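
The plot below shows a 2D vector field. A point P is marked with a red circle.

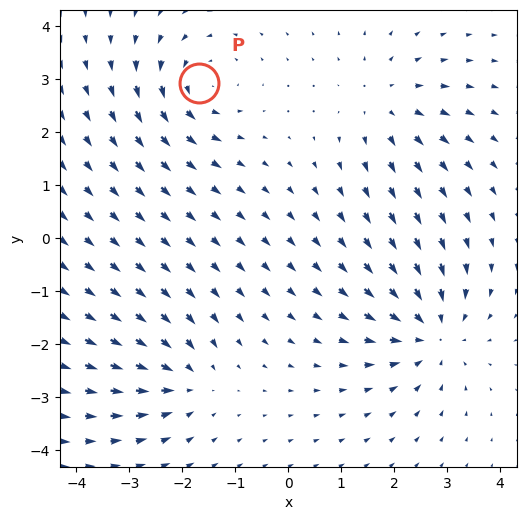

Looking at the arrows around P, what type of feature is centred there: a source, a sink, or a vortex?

vortex

At P (-1.7, 2.9) the arrows circulate counterclockwise. Divergence ≈0, curl about +4 — near-zero divergence with nonzero curl is a vortex.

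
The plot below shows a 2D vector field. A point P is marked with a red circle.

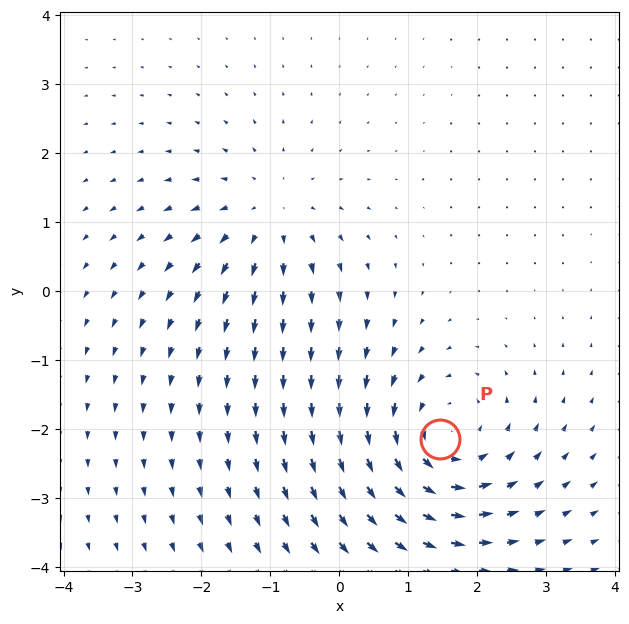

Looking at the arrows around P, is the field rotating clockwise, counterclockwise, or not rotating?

Near P at (1.5, -2.1) the arrows circulate counterclockwise. The curl (z-component) there is about +4; positive curl means counterclockwise rotation.

counterclockwise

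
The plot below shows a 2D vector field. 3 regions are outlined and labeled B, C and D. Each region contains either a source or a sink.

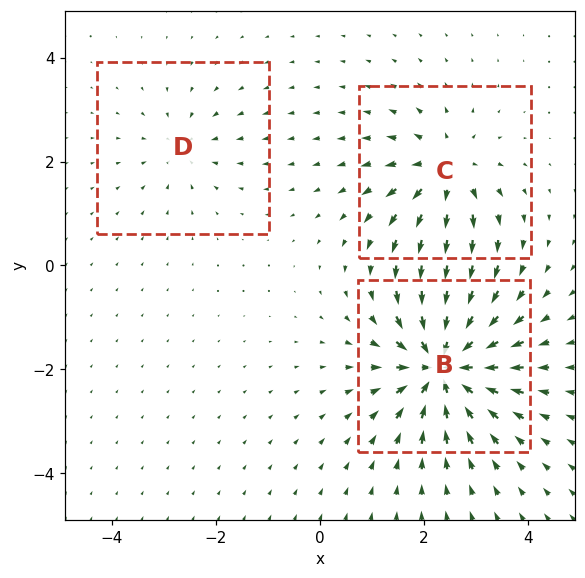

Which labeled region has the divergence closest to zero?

D

Divergence at each region's feature centre — B: about -6, C: about +4, D: about -2. Region D is closest to zero.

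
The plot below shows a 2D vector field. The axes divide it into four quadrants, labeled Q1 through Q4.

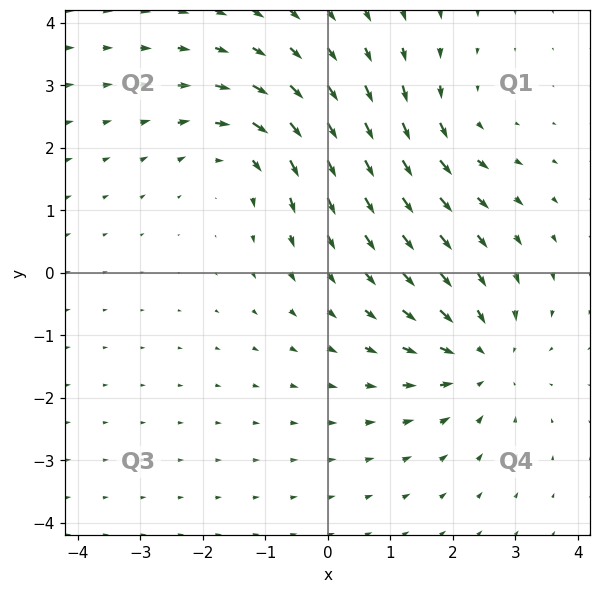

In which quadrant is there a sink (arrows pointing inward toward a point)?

Q4

The sink sits at approximately (2.5, -1.4), which lies in quadrant Q4. The divergence there is about -4, negative as expected for a sink.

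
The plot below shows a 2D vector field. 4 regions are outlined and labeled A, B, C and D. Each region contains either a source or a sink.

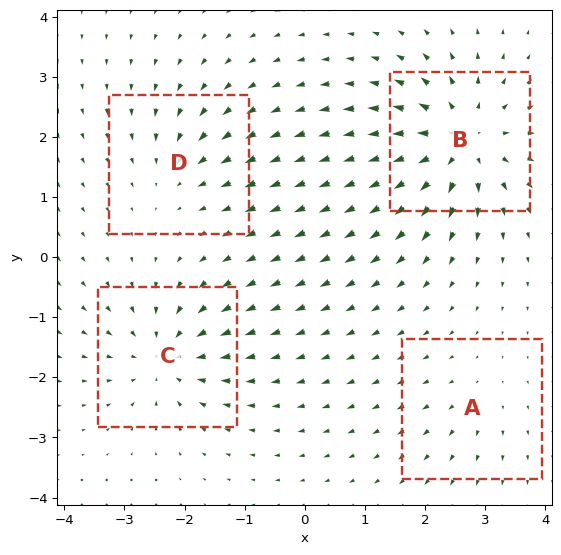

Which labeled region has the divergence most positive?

Divergence at each region's feature centre — A: about +2, B: about +8, C: about -6, D: about -4. Region B is most positive.

B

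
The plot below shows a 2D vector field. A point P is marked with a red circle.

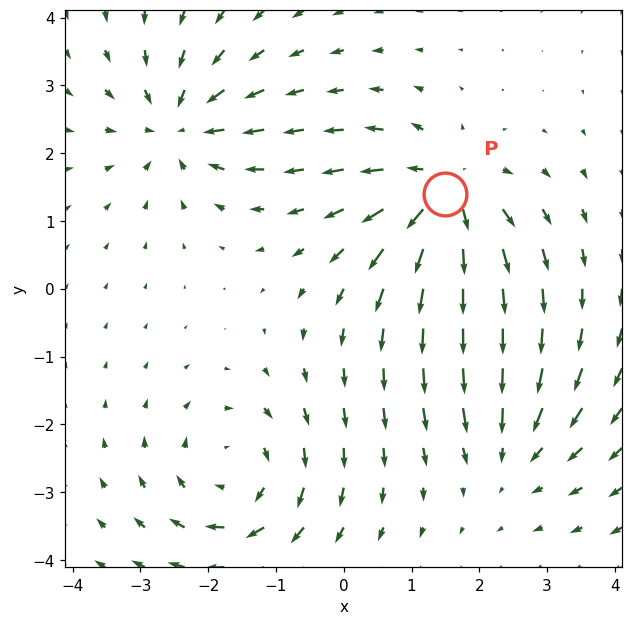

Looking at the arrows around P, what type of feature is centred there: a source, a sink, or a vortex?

source

At P (1.5, 1.4) the arrows spread outward. Divergence about +7, curl ≈0 — positive divergence with near-zero curl is a source.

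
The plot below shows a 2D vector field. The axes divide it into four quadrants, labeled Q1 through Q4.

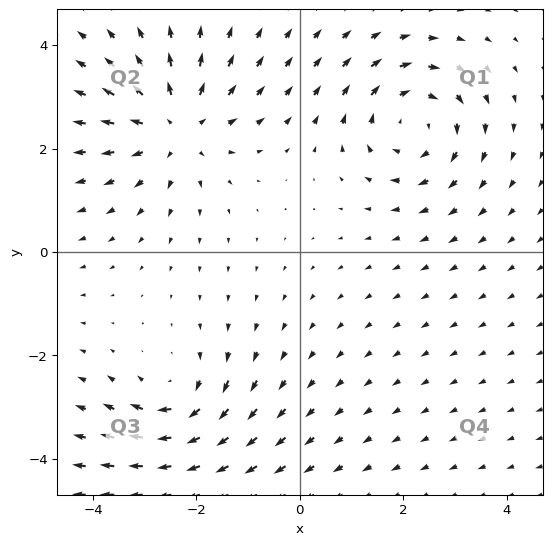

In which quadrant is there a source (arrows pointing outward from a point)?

The source sits at approximately (-2.4, 2.4), which lies in quadrant Q2. The divergence there is about +4, positive as expected for a source.

Q2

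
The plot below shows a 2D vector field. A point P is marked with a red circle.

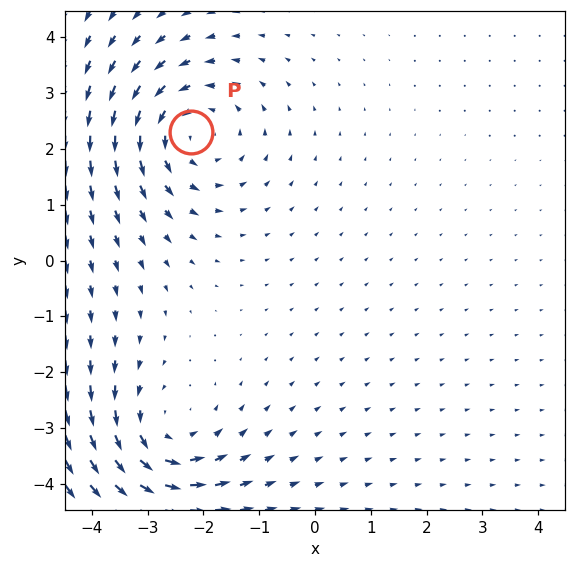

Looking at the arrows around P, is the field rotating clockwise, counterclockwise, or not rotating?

Near P at (-2.2, 2.3) the arrows circulate counterclockwise. The curl (z-component) there is about +3; positive curl means counterclockwise rotation.

counterclockwise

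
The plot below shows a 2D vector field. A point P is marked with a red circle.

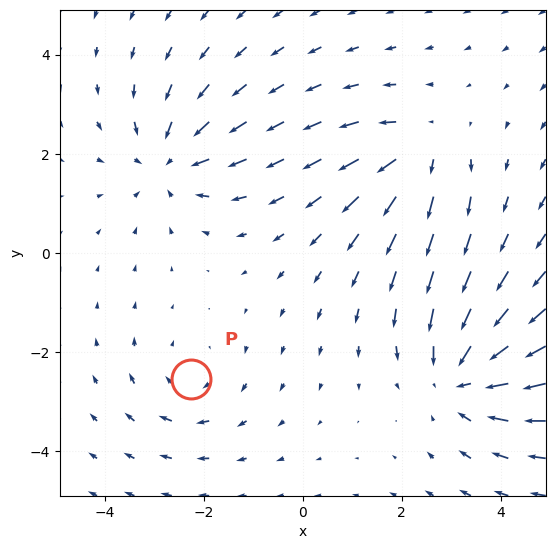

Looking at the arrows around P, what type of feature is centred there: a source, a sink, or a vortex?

At P (-2.3, -2.5) the arrows circulate clockwise. Divergence ≈0, curl about -3 — near-zero divergence with nonzero curl is a vortex.

vortex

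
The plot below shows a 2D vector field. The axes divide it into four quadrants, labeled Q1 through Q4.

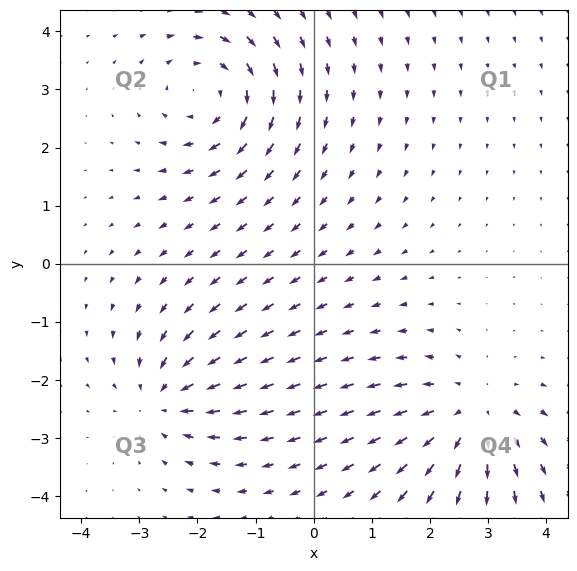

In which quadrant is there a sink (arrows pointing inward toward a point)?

The sink sits at approximately (-2.6, -2.3), which lies in quadrant Q3. The divergence there is about -5, negative as expected for a sink.

Q3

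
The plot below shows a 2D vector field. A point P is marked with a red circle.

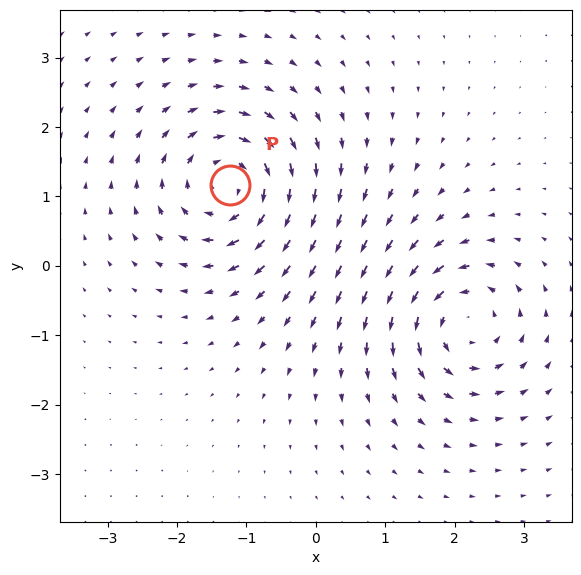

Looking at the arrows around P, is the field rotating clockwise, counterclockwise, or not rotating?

clockwise

Near P at (-1.2, 1.2) the arrows circulate clockwise. The curl (z-component) there is about -5; negative curl means clockwise rotation.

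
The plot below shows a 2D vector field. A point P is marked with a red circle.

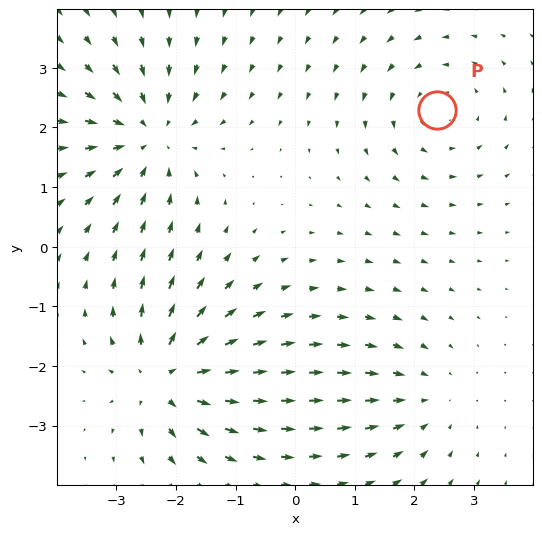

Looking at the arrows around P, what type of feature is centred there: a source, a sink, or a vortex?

At P (2.4, 2.3) the arrows circulate counterclockwise. Divergence ≈0, curl about +3 — near-zero divergence with nonzero curl is a vortex.

vortex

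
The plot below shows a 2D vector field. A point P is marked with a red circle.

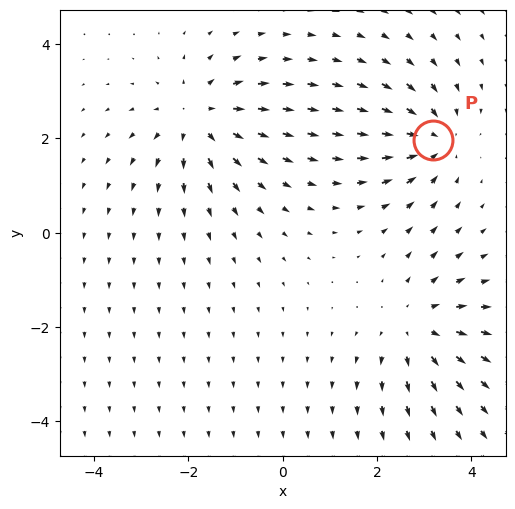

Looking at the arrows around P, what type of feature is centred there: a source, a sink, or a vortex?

At P (3.2, 2.0) the arrows converge inward. Divergence about -3, curl ≈0 — negative divergence with near-zero curl is a sink.

sink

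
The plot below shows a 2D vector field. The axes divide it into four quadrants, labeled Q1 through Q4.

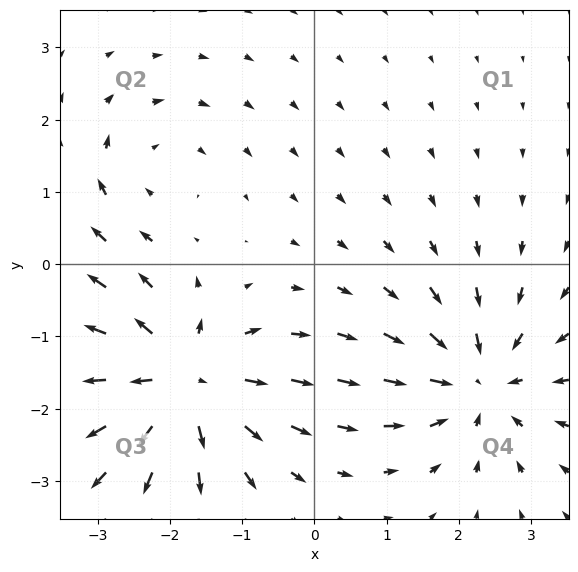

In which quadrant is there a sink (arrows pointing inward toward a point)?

The sink sits at approximately (2.3, -1.6), which lies in quadrant Q4. The divergence there is about -5, negative as expected for a sink.

Q4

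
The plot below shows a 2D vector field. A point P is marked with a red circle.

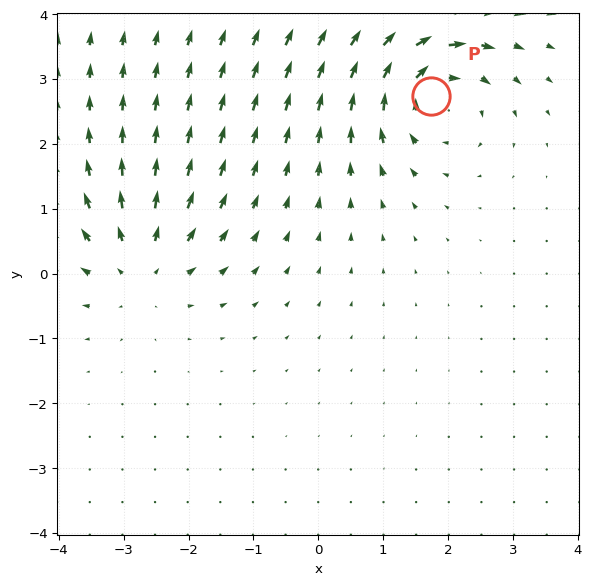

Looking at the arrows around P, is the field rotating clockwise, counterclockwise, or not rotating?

Near P at (1.7, 2.7) the arrows circulate clockwise. The curl (z-component) there is about -5; negative curl means clockwise rotation.

clockwise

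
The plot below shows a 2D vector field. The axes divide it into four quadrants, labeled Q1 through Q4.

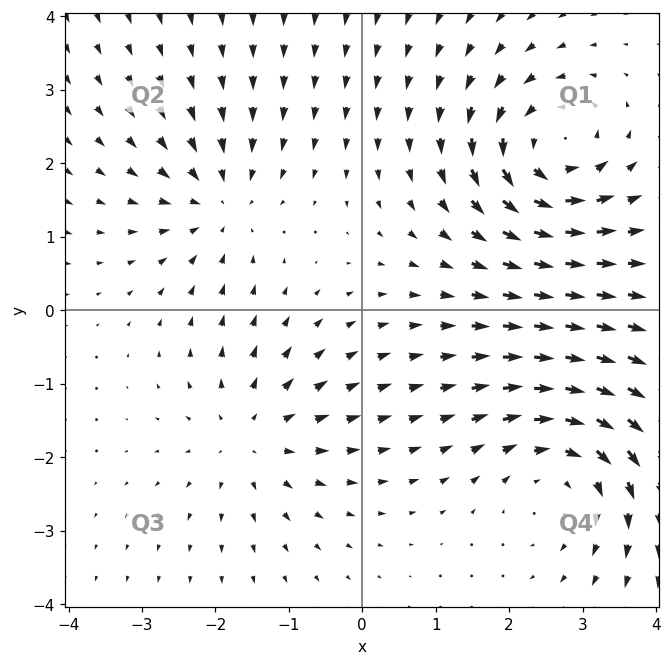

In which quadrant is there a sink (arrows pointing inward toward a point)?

Q2

The sink sits at approximately (-2.0, 1.5), which lies in quadrant Q2. The divergence there is about -4, negative as expected for a sink.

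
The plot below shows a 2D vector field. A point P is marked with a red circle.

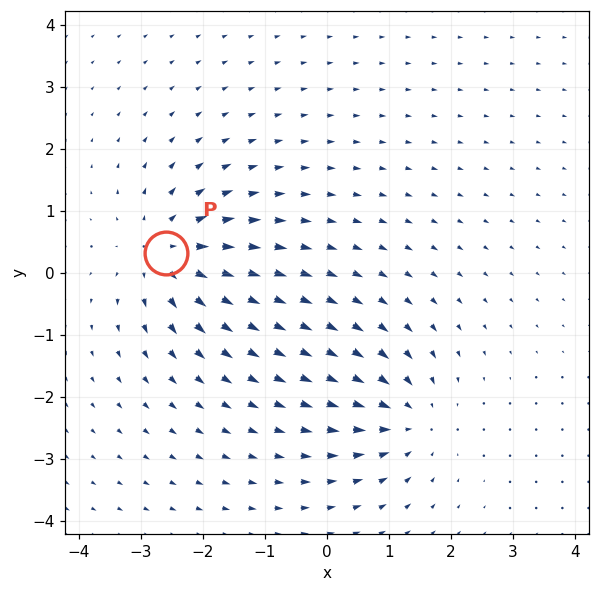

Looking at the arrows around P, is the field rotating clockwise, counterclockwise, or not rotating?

Near P at (-2.6, 0.3) the arrows show no circulation. The curl there is ≈0.

not rotating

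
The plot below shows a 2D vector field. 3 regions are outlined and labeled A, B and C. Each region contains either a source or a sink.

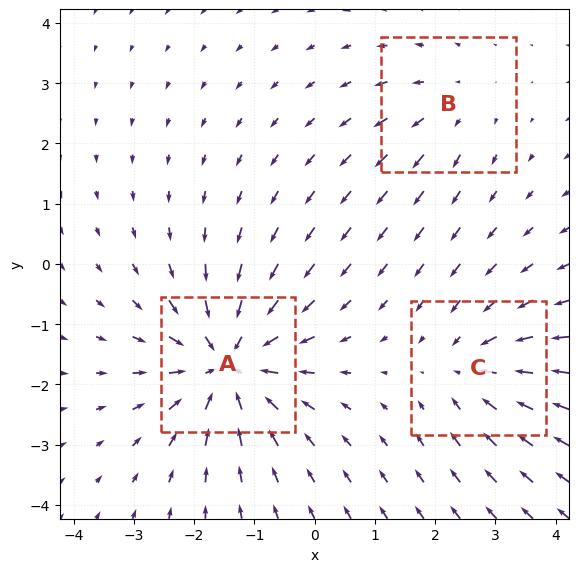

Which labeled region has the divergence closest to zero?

B

Divergence at each region's feature centre — A: about -5, B: about +2, C: about -3. Region B is closest to zero.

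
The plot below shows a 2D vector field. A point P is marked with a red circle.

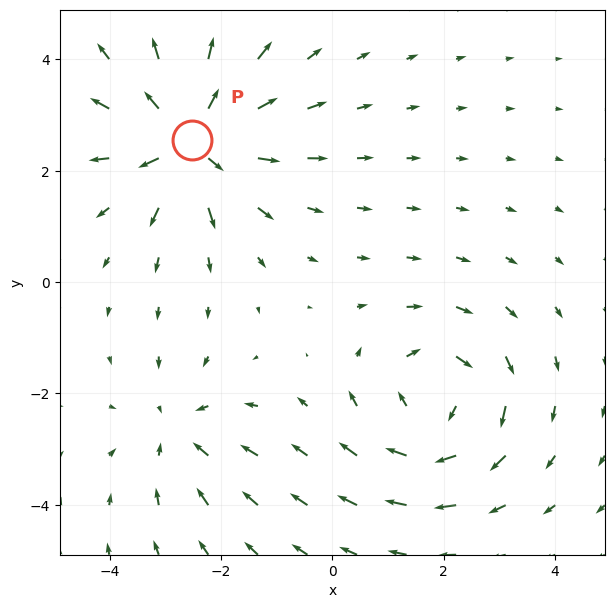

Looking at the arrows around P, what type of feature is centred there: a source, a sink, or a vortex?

source

At P (-2.5, 2.5) the arrows spread outward. Divergence about +6, curl ≈0 — positive divergence with near-zero curl is a source.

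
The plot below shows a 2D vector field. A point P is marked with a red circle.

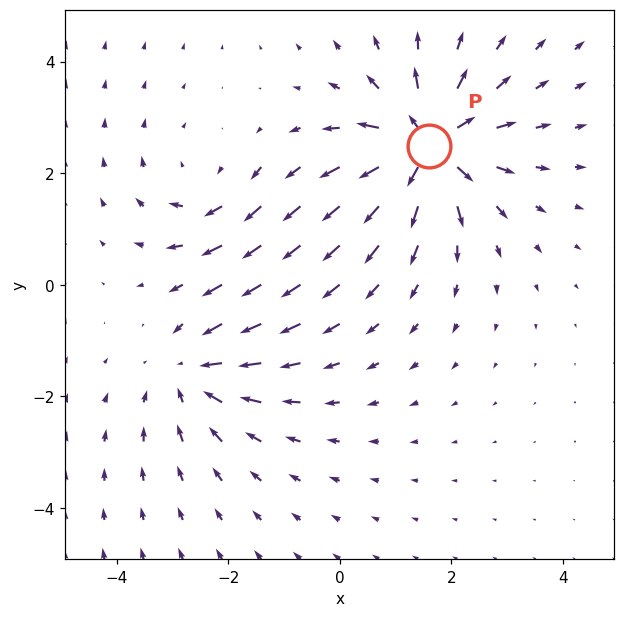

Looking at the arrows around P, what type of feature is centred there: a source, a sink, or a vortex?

At P (1.6, 2.5) the arrows spread outward. Divergence about +6, curl ≈0 — positive divergence with near-zero curl is a source.

source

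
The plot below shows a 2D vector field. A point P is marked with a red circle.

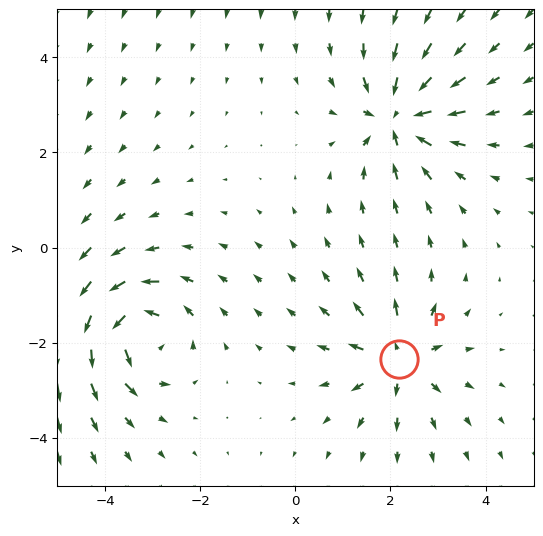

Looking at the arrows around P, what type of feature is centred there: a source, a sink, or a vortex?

source

At P (2.2, -2.3) the arrows spread outward. Divergence about +4, curl ≈0 — positive divergence with near-zero curl is a source.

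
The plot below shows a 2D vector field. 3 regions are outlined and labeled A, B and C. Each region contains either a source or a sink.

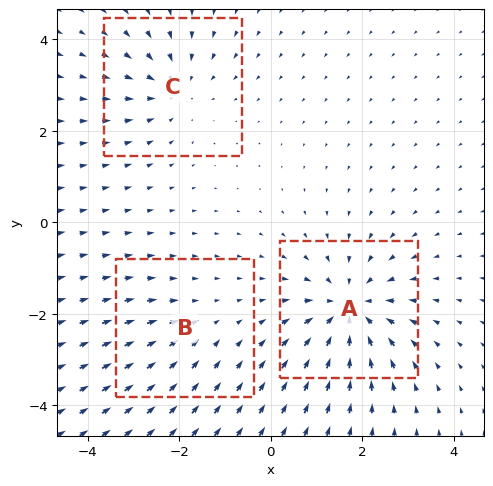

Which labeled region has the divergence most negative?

A

Divergence at each region's feature centre — A: about -5, B: about -2, C: about -3. Region A is most negative.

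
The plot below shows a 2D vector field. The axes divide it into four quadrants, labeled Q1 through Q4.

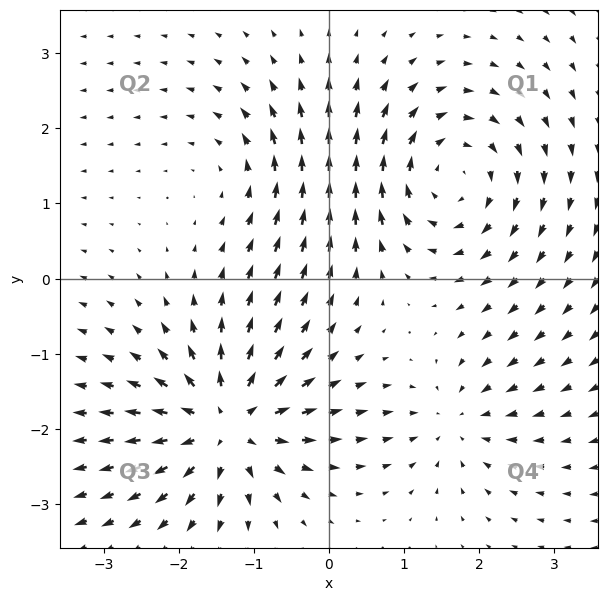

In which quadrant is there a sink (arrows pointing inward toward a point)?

The sink sits at approximately (1.7, -1.9), which lies in quadrant Q4. The divergence there is about -4, negative as expected for a sink.

Q4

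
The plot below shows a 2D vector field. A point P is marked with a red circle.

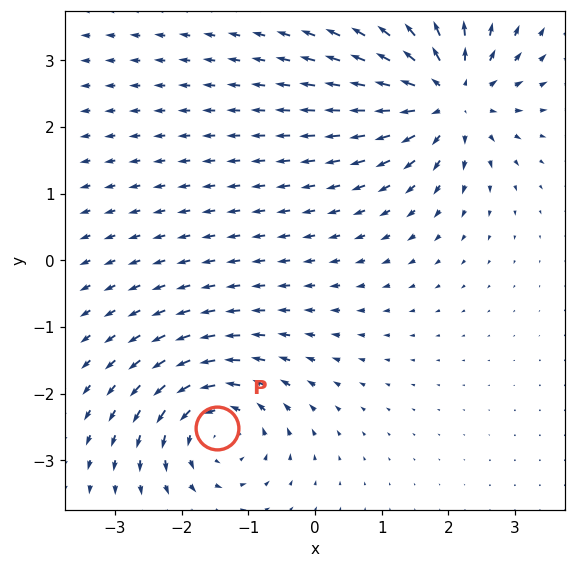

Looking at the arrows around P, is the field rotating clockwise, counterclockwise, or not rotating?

Near P at (-1.5, -2.5) the arrows circulate counterclockwise. The curl (z-component) there is about +5; positive curl means counterclockwise rotation.

counterclockwise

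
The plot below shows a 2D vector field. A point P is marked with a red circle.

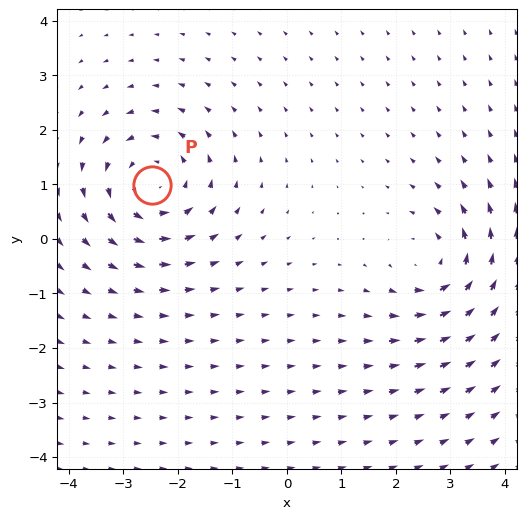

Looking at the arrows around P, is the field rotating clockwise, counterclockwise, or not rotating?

counterclockwise

Near P at (-2.5, 1.0) the arrows circulate counterclockwise. The curl (z-component) there is about +3; positive curl means counterclockwise rotation.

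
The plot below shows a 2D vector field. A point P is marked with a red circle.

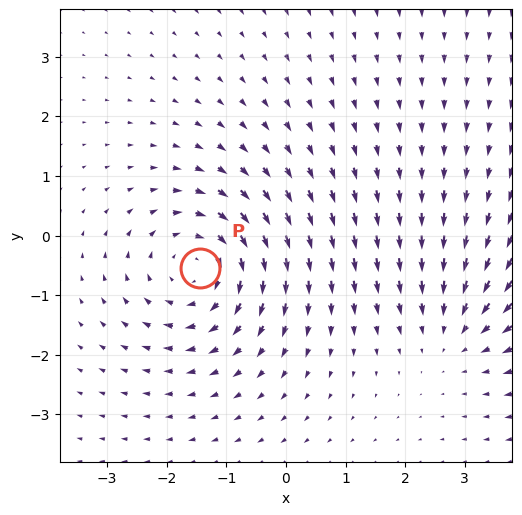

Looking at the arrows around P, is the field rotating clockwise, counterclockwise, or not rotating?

clockwise

Near P at (-1.4, -0.6) the arrows circulate clockwise. The curl (z-component) there is about -4; negative curl means clockwise rotation.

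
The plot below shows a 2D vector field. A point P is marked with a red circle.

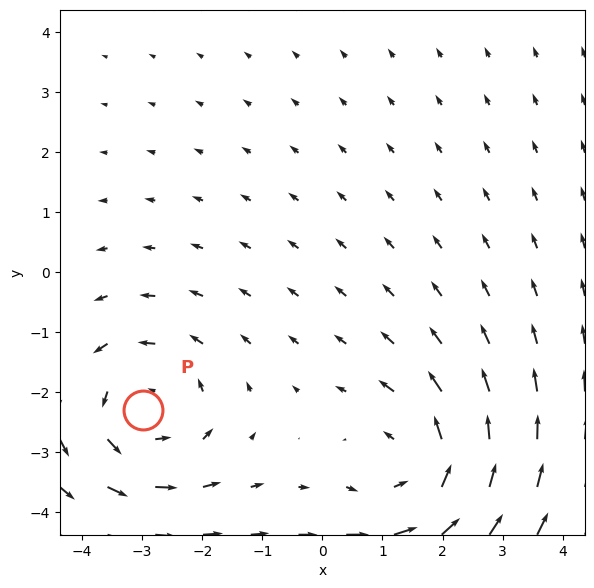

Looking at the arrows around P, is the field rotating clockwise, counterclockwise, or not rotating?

counterclockwise

Near P at (-3.0, -2.3) the arrows circulate counterclockwise. The curl (z-component) there is about +3; positive curl means counterclockwise rotation.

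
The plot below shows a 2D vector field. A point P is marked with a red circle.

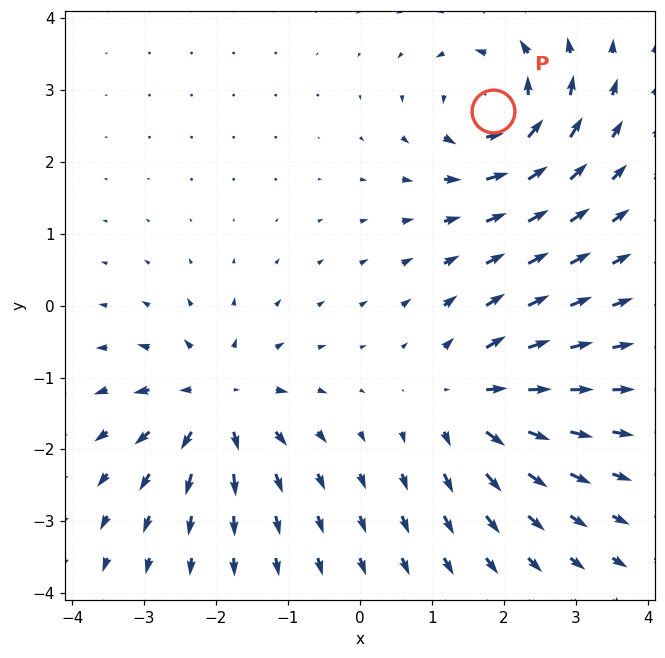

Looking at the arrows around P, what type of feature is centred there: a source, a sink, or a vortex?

vortex

At P (1.8, 2.7) the arrows circulate counterclockwise. Divergence ≈0, curl about +6 — near-zero divergence with nonzero curl is a vortex.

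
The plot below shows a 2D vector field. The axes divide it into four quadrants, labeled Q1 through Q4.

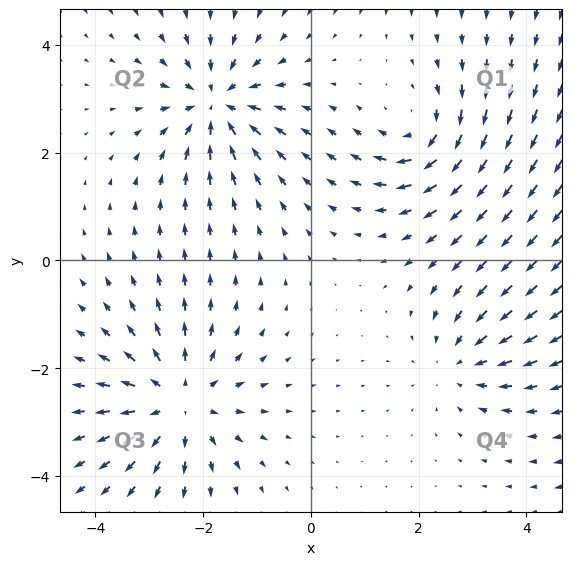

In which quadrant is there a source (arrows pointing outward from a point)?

The source sits at approximately (-2.5, -2.6), which lies in quadrant Q3. The divergence there is about +5, positive as expected for a source.

Q3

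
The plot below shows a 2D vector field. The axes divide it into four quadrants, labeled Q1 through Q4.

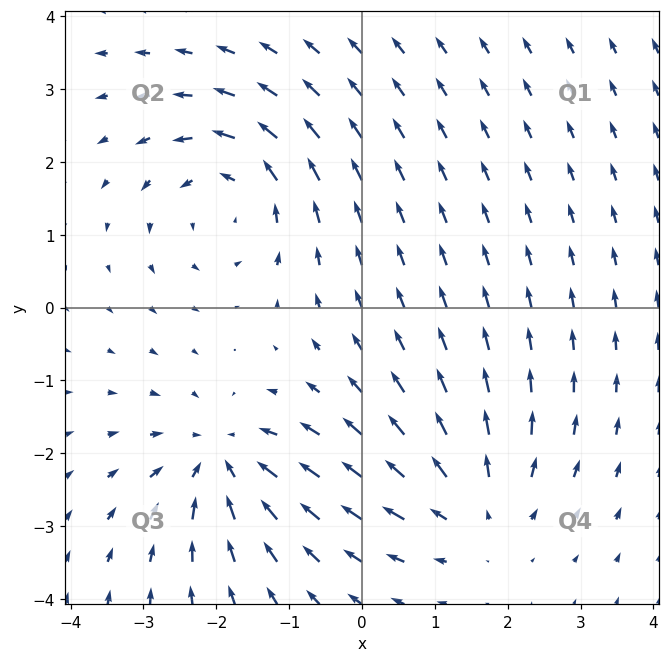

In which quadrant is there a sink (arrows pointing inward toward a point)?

The sink sits at approximately (-1.9, -2.1), which lies in quadrant Q3. The divergence there is about -5, negative as expected for a sink.

Q3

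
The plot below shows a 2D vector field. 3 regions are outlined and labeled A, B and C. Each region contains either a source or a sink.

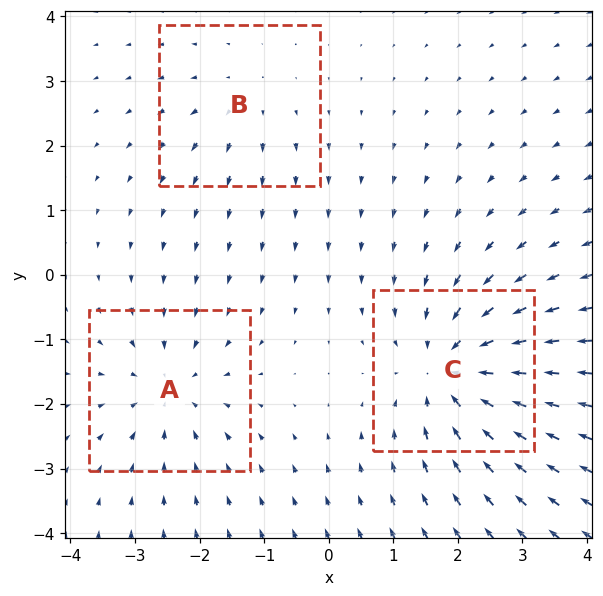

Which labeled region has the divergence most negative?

C

Divergence at each region's feature centre — A: about -3, B: about +2, C: about -5. Region C is most negative.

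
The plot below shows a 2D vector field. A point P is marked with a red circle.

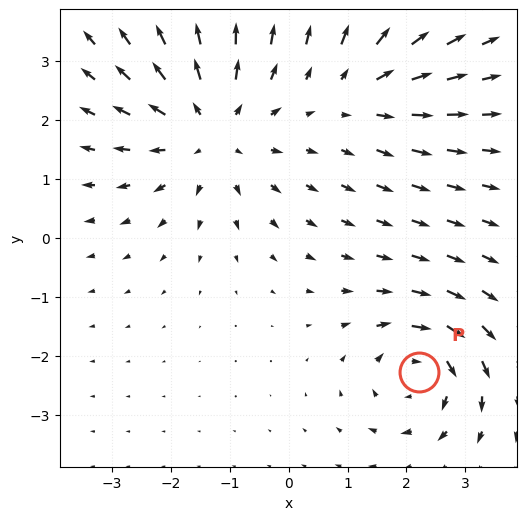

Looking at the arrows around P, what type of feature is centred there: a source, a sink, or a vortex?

vortex

At P (2.2, -2.3) the arrows circulate clockwise. Divergence ≈0, curl about -4 — near-zero divergence with nonzero curl is a vortex.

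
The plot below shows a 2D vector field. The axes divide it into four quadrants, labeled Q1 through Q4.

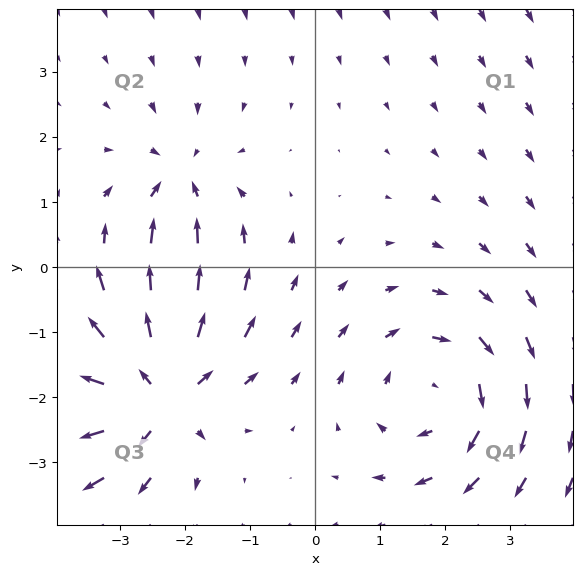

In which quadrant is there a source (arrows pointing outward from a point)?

The source sits at approximately (-2.4, -1.9), which lies in quadrant Q3. The divergence there is about +5, positive as expected for a source.

Q3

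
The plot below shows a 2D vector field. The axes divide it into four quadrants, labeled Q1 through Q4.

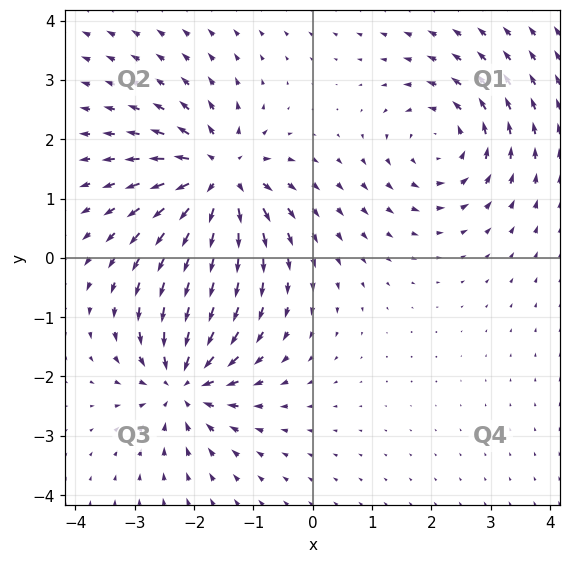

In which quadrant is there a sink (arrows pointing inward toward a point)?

Q3

The sink sits at approximately (-2.2, -2.1), which lies in quadrant Q3. The divergence there is about -5, negative as expected for a sink.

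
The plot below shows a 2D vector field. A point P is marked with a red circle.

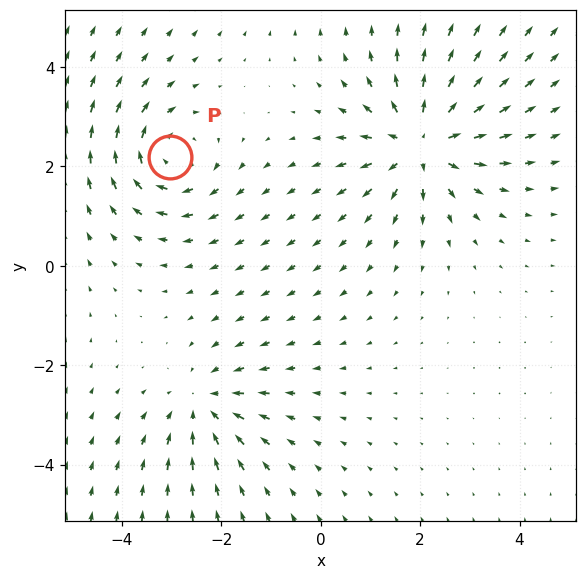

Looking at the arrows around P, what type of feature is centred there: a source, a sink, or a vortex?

vortex

At P (-3.0, 2.2) the arrows circulate clockwise. Divergence ≈0, curl about -3 — near-zero divergence with nonzero curl is a vortex.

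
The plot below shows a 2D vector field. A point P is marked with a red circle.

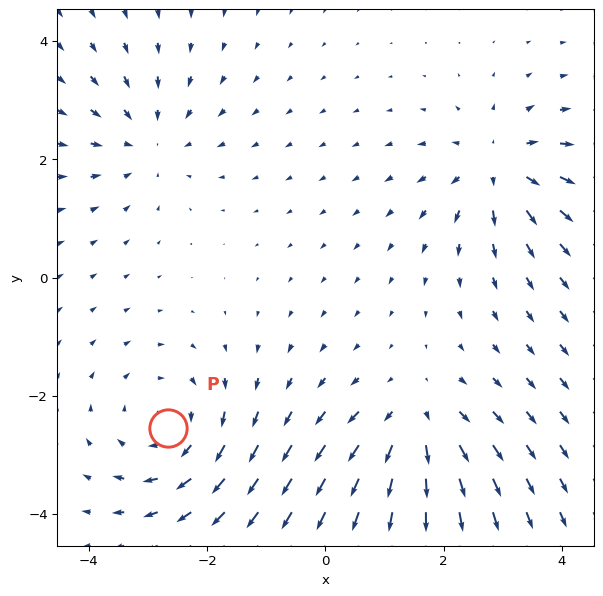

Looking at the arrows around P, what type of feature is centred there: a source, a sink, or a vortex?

At P (-2.7, -2.5) the arrows circulate clockwise. Divergence ≈0, curl about -4 — near-zero divergence with nonzero curl is a vortex.

vortex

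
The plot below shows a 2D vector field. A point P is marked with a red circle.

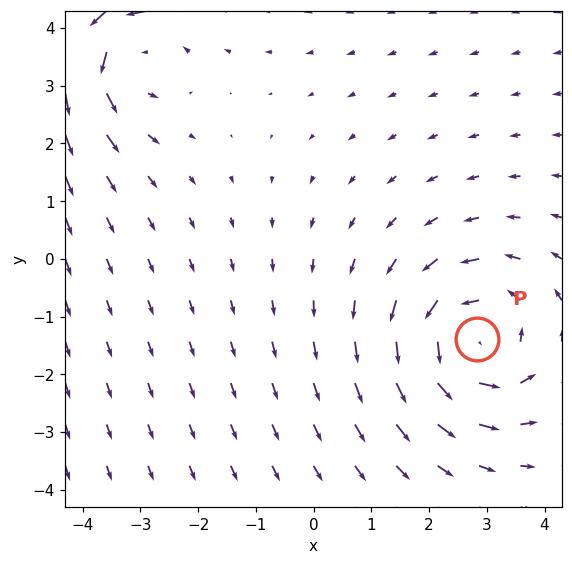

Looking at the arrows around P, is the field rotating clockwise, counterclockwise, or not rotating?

counterclockwise

Near P at (2.8, -1.4) the arrows circulate counterclockwise. The curl (z-component) there is about +5; positive curl means counterclockwise rotation.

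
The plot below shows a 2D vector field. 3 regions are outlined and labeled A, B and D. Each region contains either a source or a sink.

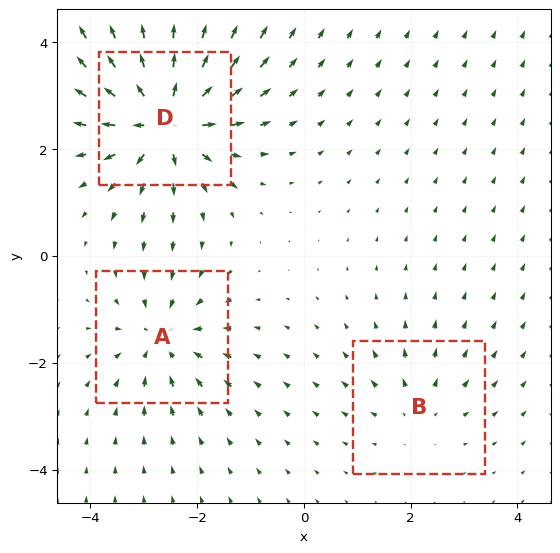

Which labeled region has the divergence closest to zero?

Divergence at each region's feature centre — A: about -4, B: about +2, D: about +6. Region B is closest to zero.

B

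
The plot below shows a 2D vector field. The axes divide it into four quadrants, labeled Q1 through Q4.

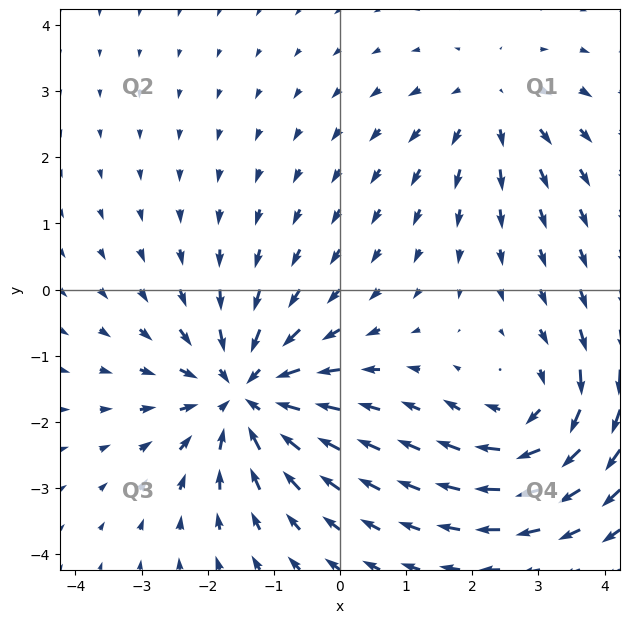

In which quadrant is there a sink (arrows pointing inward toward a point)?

Q3

The sink sits at approximately (-1.5, -1.6), which lies in quadrant Q3. The divergence there is about -5, negative as expected for a sink.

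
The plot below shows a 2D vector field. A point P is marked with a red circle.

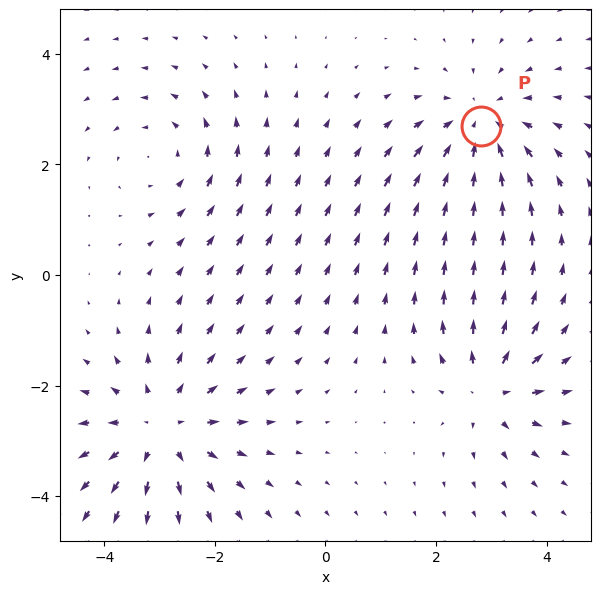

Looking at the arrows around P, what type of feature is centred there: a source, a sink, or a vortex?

At P (2.8, 2.7) the arrows converge inward. Divergence about -4, curl ≈0 — negative divergence with near-zero curl is a sink.

sink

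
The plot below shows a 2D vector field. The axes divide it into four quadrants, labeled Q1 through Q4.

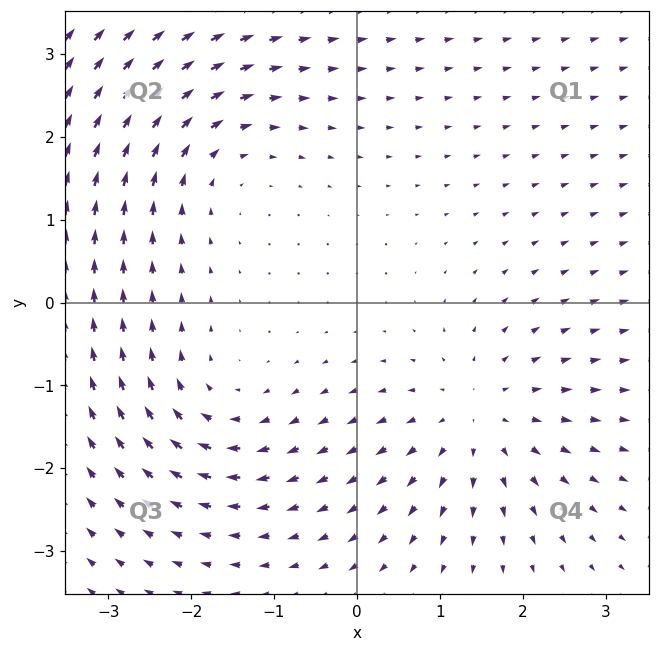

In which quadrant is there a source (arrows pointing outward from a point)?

The source sits at approximately (1.5, -1.4), which lies in quadrant Q4. The divergence there is about +4, positive as expected for a source.

Q4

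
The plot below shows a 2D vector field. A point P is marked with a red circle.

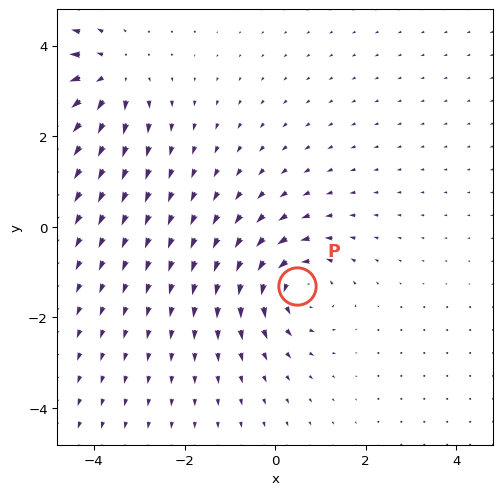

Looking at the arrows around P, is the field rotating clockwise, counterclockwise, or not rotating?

Near P at (0.5, -1.3) the arrows circulate counterclockwise. The curl (z-component) there is about +5; positive curl means counterclockwise rotation.

counterclockwise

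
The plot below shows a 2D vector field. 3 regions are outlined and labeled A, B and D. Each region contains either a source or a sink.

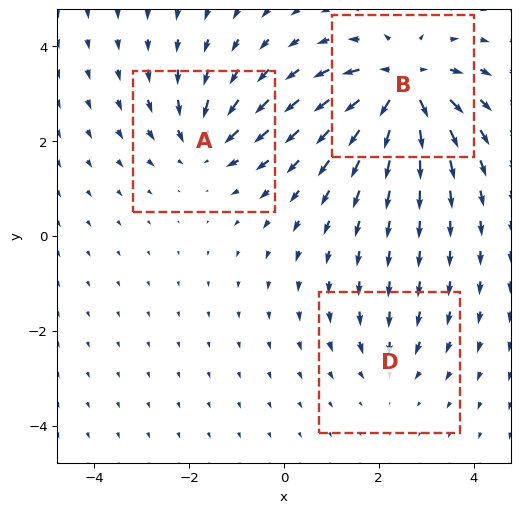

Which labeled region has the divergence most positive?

Divergence at each region's feature centre — A: about -4, B: about +6, D: about -2. Region B is most positive.

B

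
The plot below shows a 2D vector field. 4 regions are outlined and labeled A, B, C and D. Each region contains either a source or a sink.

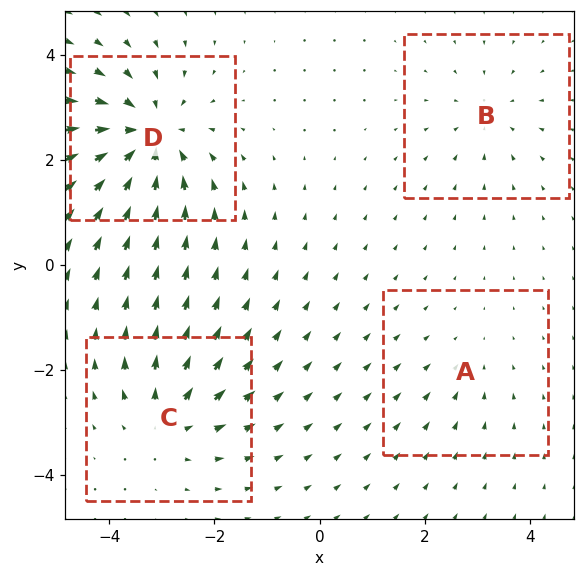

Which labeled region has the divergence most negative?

Divergence at each region's feature centre — A: about -2, B: about -3, C: about +5, D: about -7. Region D is most negative.

D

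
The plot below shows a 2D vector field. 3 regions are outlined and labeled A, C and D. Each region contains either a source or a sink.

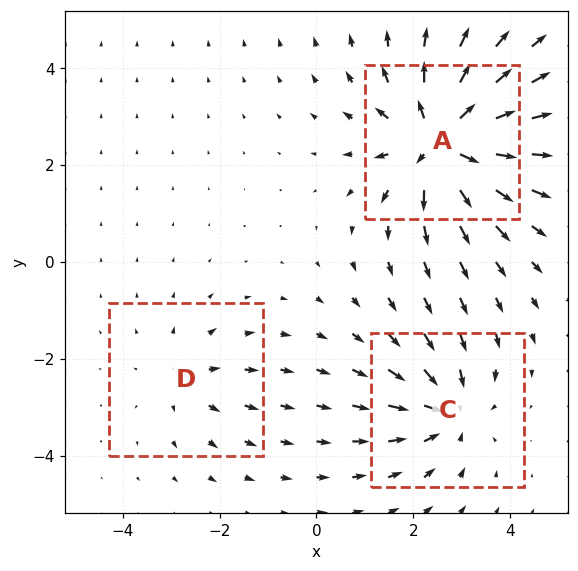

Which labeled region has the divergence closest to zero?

D

Divergence at each region's feature centre — A: about +6, C: about -3, D: about +2. Region D is closest to zero.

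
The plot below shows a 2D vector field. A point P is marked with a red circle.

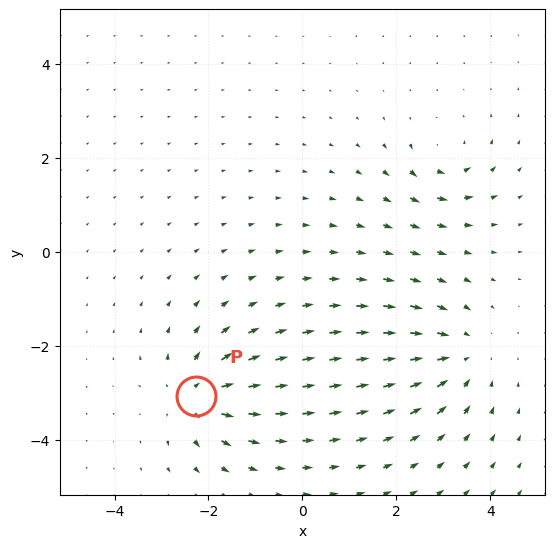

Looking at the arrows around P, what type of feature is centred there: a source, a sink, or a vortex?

source

At P (-2.3, -3.1) the arrows spread outward. Divergence about +5, curl ≈0 — positive divergence with near-zero curl is a source.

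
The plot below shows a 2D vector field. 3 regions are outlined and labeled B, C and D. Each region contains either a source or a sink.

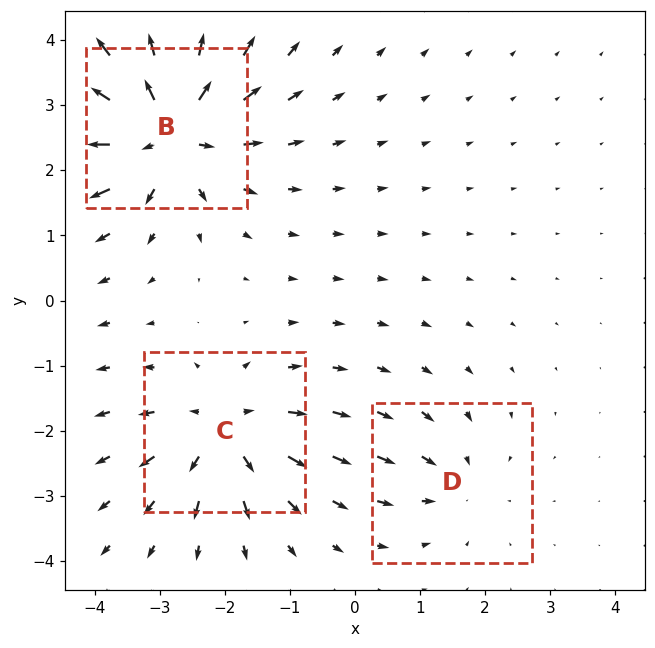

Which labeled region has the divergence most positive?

B

Divergence at each region's feature centre — B: about +6, C: about +4, D: about -2. Region B is most positive.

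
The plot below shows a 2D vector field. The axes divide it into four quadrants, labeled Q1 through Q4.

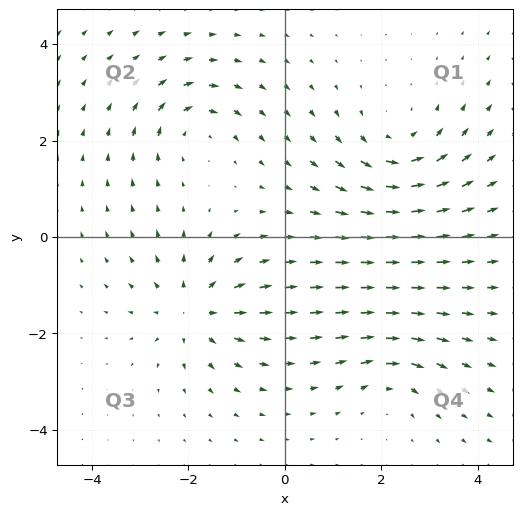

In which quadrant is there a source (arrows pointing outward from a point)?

Q3

The source sits at approximately (-1.9, -1.5), which lies in quadrant Q3. The divergence there is about +5, positive as expected for a source.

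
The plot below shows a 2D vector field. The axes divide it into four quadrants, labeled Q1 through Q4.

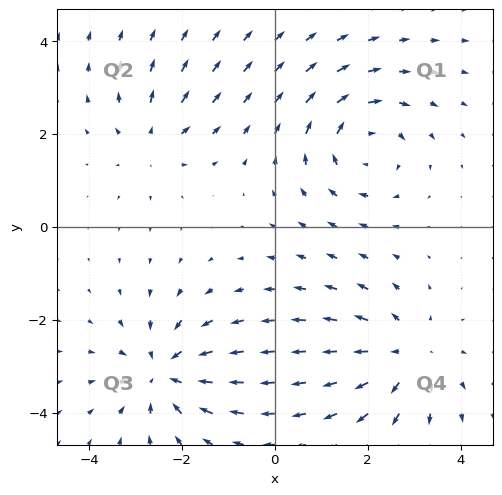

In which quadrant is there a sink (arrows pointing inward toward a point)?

The sink sits at approximately (-2.4, -3.1), which lies in quadrant Q3. The divergence there is about -5, negative as expected for a sink.

Q3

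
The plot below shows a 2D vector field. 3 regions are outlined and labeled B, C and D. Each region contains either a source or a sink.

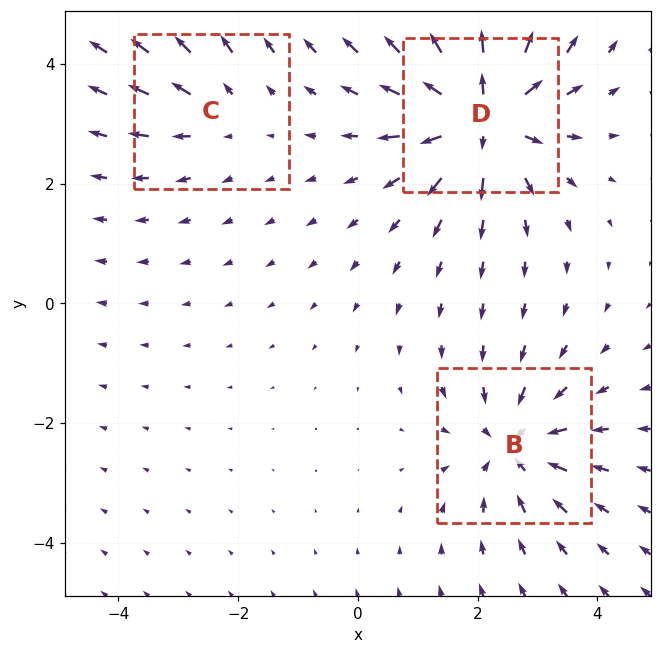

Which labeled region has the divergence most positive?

Divergence at each region's feature centre — B: about -4, C: about +2, D: about +6. Region D is most positive.

D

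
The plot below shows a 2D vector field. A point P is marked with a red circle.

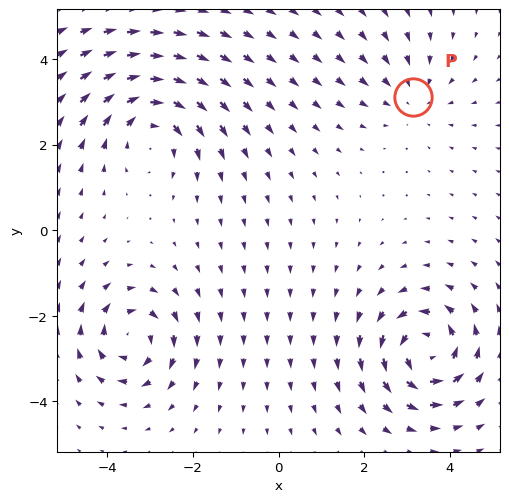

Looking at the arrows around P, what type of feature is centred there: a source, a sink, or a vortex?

sink

At P (3.1, 3.1) the arrows converge inward. Divergence about -3, curl ≈0 — negative divergence with near-zero curl is a sink.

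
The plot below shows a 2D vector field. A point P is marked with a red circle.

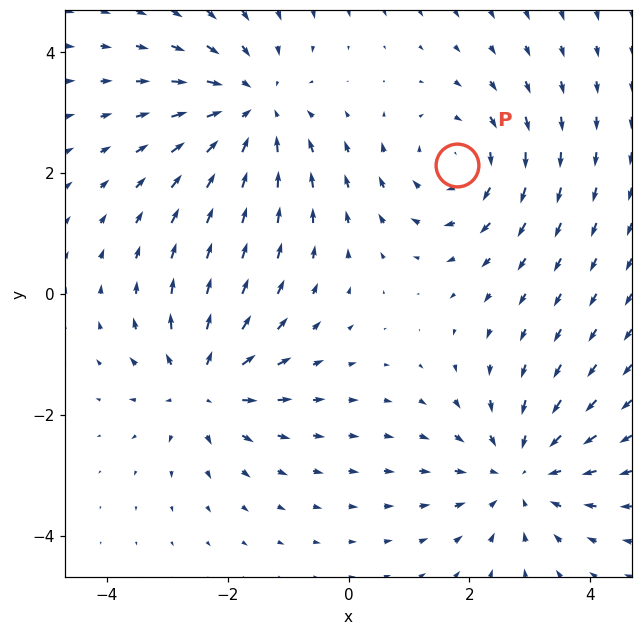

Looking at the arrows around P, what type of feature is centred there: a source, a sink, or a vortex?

vortex

At P (1.8, 2.1) the arrows circulate clockwise. Divergence ≈0, curl about -3 — near-zero divergence with nonzero curl is a vortex.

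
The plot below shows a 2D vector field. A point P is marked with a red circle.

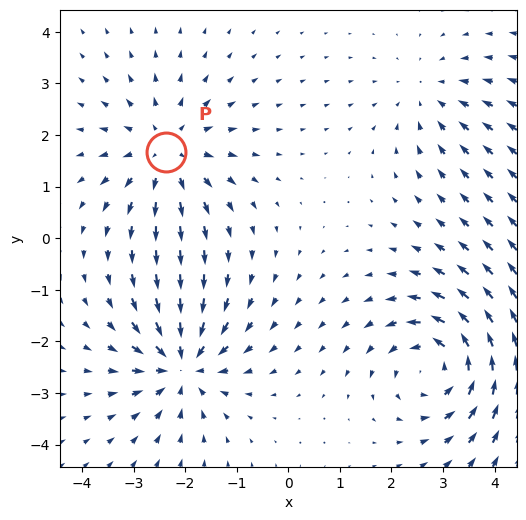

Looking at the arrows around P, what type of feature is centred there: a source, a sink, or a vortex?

At P (-2.4, 1.7) the arrows spread outward. Divergence about +4, curl ≈0 — positive divergence with near-zero curl is a source.

source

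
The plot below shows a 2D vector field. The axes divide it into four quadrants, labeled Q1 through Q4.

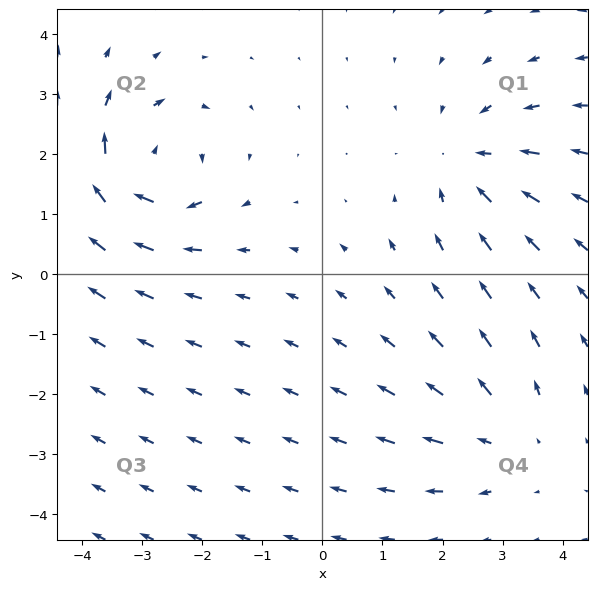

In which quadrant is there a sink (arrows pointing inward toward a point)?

The sink sits at approximately (2.4, 1.9), which lies in quadrant Q1. The divergence there is about -3, negative as expected for a sink.

Q1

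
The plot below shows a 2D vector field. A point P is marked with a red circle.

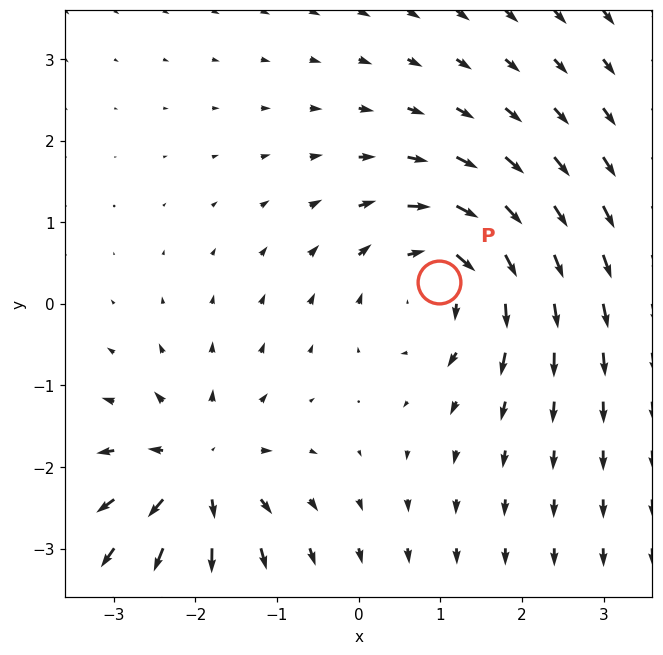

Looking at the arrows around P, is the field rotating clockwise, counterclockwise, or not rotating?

clockwise

Near P at (1.0, 0.3) the arrows circulate clockwise. The curl (z-component) there is about -4; negative curl means clockwise rotation.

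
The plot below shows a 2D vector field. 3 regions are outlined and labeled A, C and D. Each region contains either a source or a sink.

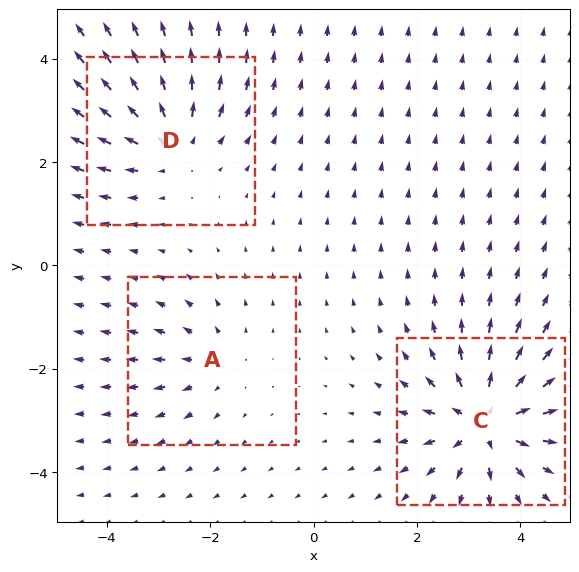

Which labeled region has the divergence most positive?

Divergence at each region's feature centre — A: about +3, C: about +6, D: about +4. Region C is most positive.

C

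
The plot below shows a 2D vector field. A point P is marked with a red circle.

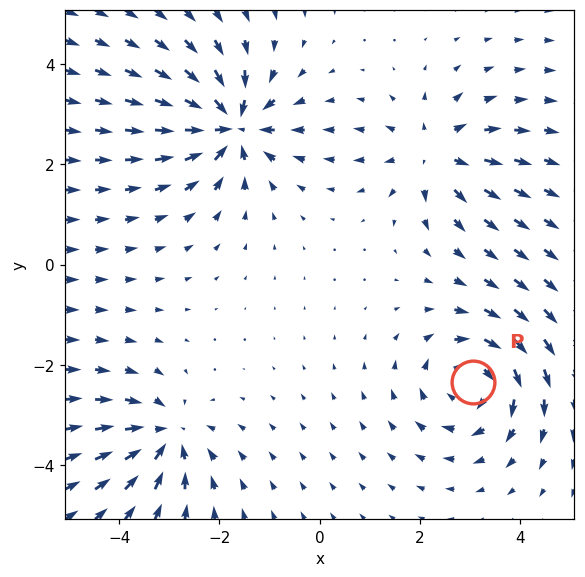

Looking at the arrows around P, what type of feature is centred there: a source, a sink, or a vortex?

At P (3.1, -2.3) the arrows circulate clockwise. Divergence ≈0, curl about -5 — near-zero divergence with nonzero curl is a vortex.

vortex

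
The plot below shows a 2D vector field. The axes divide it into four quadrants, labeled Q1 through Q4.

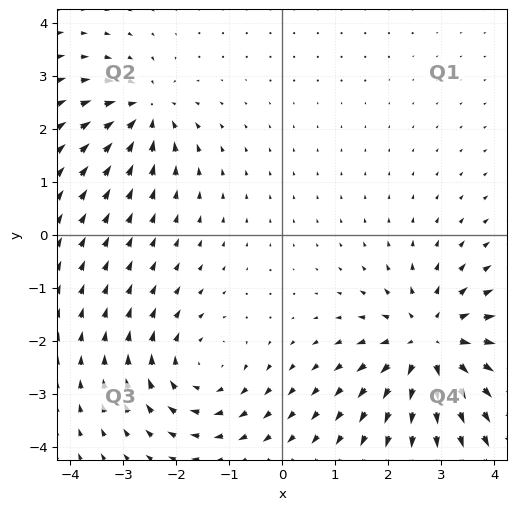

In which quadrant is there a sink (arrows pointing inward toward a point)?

Q2

The sink sits at approximately (-2.6, 2.3), which lies in quadrant Q2. The divergence there is about -4, negative as expected for a sink.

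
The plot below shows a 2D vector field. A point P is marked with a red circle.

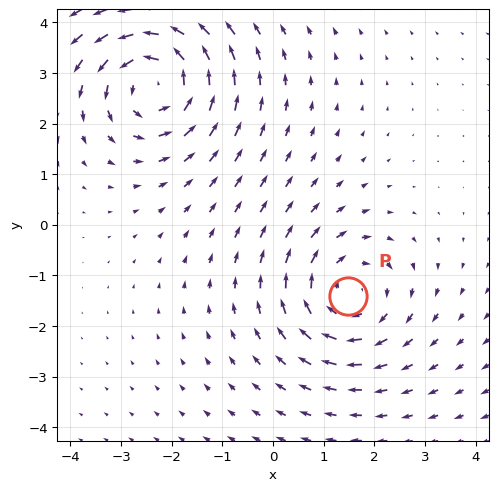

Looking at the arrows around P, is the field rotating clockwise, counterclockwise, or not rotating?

clockwise

Near P at (1.5, -1.4) the arrows circulate clockwise. The curl (z-component) there is about -3; negative curl means clockwise rotation.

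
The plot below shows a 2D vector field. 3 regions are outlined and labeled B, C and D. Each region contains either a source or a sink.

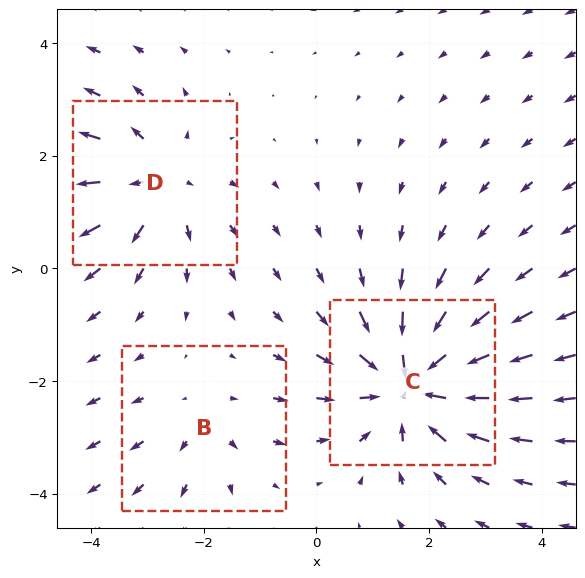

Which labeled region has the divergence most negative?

C

Divergence at each region's feature centre — B: about +2, C: about -5, D: about +3. Region C is most negative.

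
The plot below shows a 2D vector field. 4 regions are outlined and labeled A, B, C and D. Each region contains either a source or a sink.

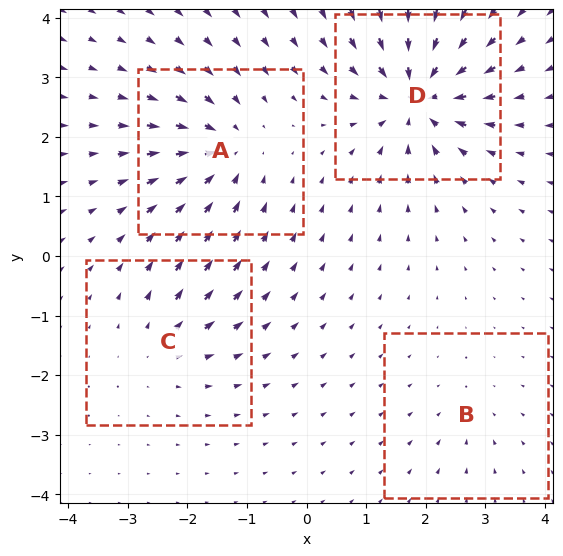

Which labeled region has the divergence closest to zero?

B

Divergence at each region's feature centre — A: about -6, B: about -2, C: about +4, D: about -8. Region B is closest to zero.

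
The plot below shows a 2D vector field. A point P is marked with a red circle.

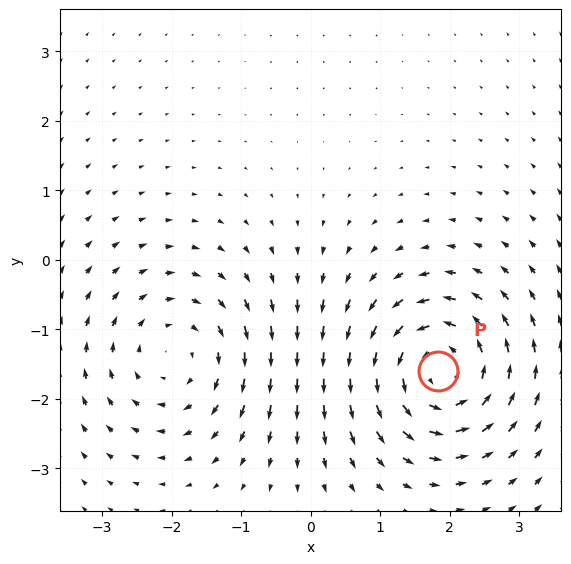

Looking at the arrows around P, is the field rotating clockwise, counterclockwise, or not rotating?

Near P at (1.8, -1.6) the arrows circulate counterclockwise. The curl (z-component) there is about +4; positive curl means counterclockwise rotation.

counterclockwise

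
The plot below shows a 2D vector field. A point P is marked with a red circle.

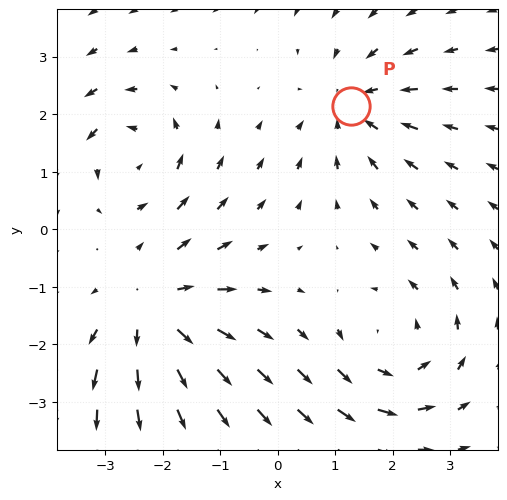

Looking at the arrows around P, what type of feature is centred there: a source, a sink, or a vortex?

At P (1.3, 2.2) the arrows converge inward. Divergence about -4, curl ≈0 — negative divergence with near-zero curl is a sink.

sink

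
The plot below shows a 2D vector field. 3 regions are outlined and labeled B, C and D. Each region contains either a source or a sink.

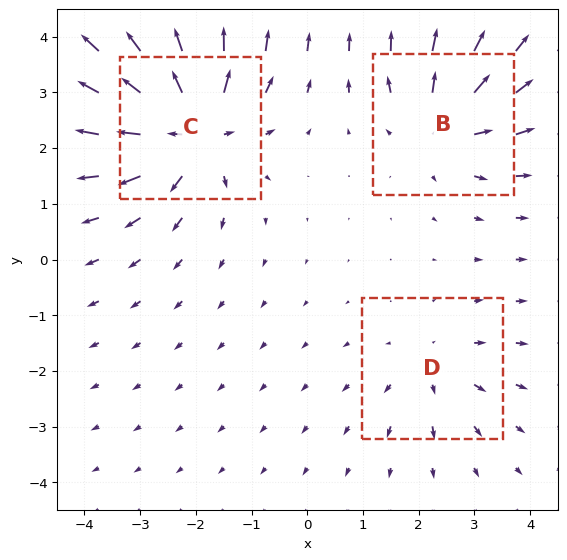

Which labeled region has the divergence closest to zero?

D

Divergence at each region's feature centre — B: about +4, C: about +6, D: about +2. Region D is closest to zero.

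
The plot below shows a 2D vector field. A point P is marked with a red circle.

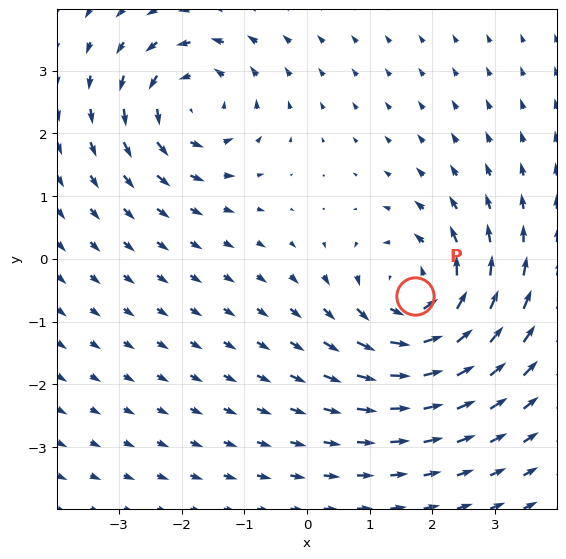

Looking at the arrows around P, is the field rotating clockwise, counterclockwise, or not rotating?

Near P at (1.7, -0.6) the arrows circulate counterclockwise. The curl (z-component) there is about +4; positive curl means counterclockwise rotation.

counterclockwise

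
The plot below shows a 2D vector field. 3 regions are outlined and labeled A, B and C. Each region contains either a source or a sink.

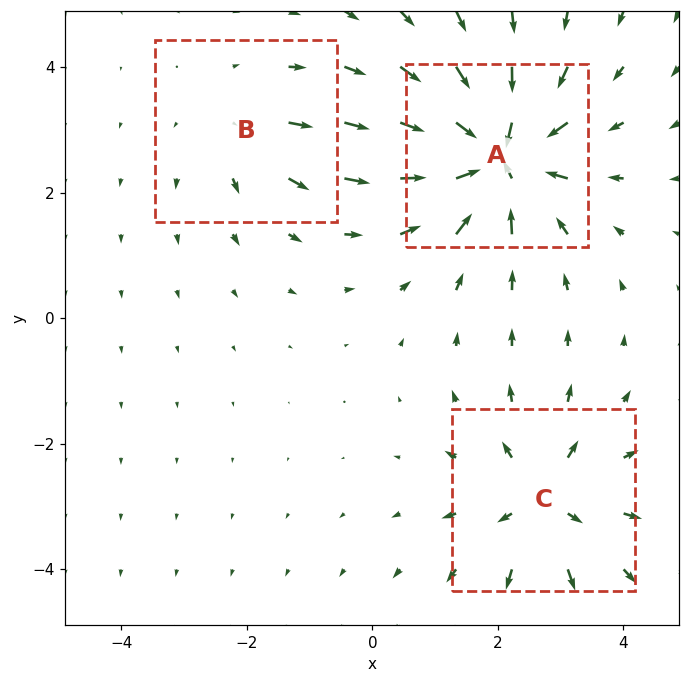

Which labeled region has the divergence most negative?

Divergence at each region's feature centre — A: about -6, B: about +2, C: about +4. Region A is most negative.

A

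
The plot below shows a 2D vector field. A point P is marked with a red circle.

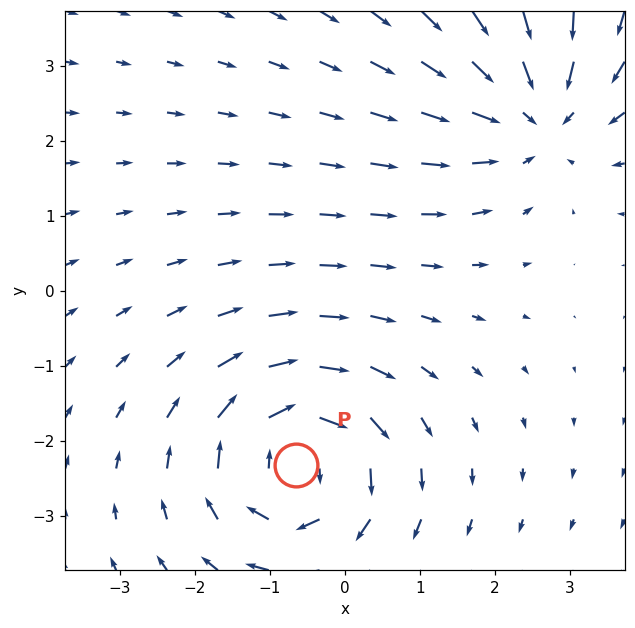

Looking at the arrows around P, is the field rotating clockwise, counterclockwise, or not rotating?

clockwise

Near P at (-0.6, -2.3) the arrows circulate clockwise. The curl (z-component) there is about -5; negative curl means clockwise rotation.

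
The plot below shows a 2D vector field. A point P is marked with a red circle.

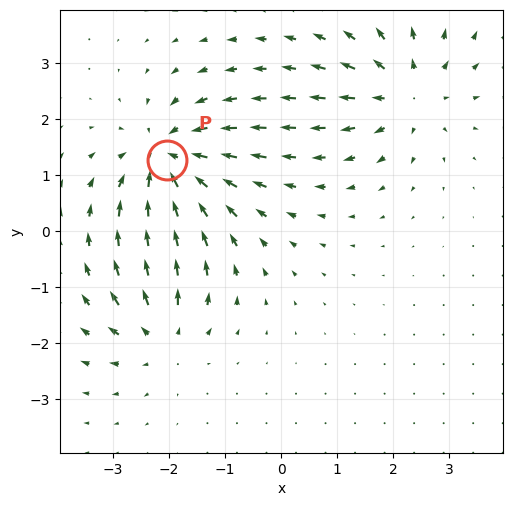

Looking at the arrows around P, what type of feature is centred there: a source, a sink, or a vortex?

At P (-2.0, 1.3) the arrows converge inward. Divergence about -6, curl ≈0 — negative divergence with near-zero curl is a sink.

sink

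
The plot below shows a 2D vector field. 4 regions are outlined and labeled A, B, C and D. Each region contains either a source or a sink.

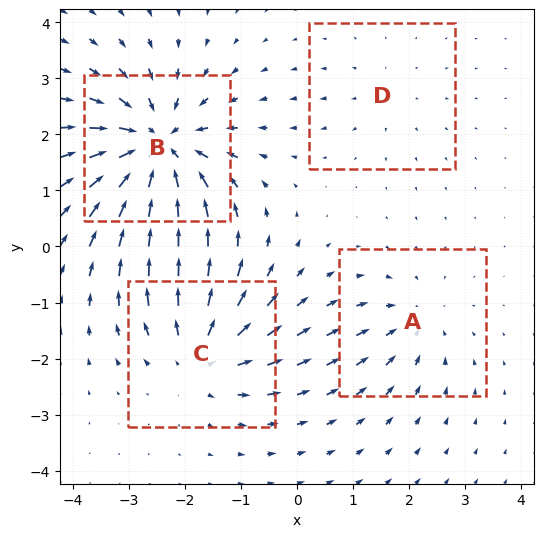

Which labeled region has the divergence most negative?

B

Divergence at each region's feature centre — A: about -3, B: about -8, C: about +5, D: about +2. Region B is most negative.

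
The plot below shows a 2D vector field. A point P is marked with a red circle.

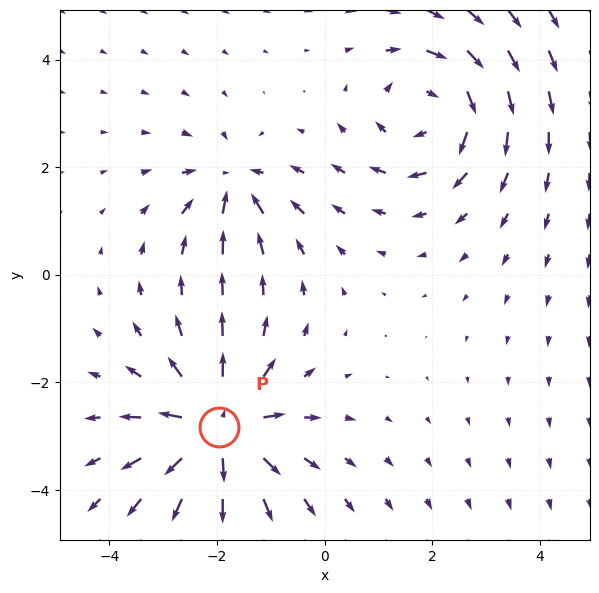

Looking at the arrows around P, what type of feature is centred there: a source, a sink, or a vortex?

source

At P (-2.0, -2.8) the arrows spread outward. Divergence about +5, curl ≈0 — positive divergence with near-zero curl is a source.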